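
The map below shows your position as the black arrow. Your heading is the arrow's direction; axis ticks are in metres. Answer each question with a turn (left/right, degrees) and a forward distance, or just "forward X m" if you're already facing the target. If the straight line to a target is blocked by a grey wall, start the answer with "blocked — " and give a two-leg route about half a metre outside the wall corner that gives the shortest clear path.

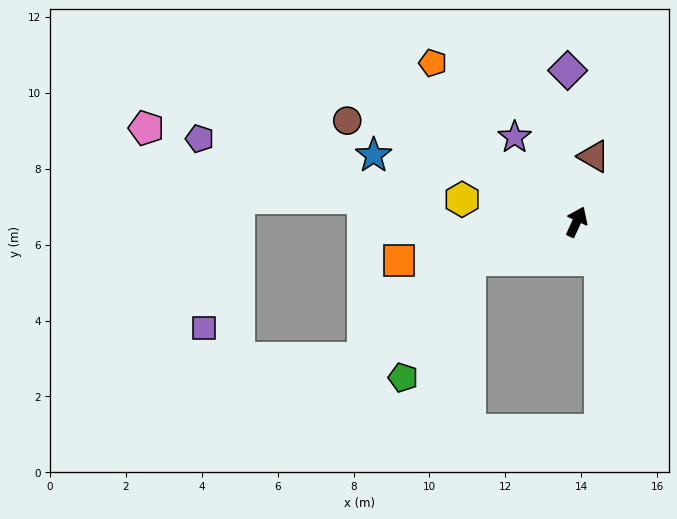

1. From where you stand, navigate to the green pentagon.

blocked — turn left 134°, forward 3.0 m, then turn left 41°, forward 3.6 m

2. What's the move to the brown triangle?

turn left 10°, forward 1.8 m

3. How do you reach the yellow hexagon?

turn left 104°, forward 3.1 m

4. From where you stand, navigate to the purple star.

turn left 61°, forward 2.8 m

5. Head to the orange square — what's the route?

turn left 127°, forward 4.8 m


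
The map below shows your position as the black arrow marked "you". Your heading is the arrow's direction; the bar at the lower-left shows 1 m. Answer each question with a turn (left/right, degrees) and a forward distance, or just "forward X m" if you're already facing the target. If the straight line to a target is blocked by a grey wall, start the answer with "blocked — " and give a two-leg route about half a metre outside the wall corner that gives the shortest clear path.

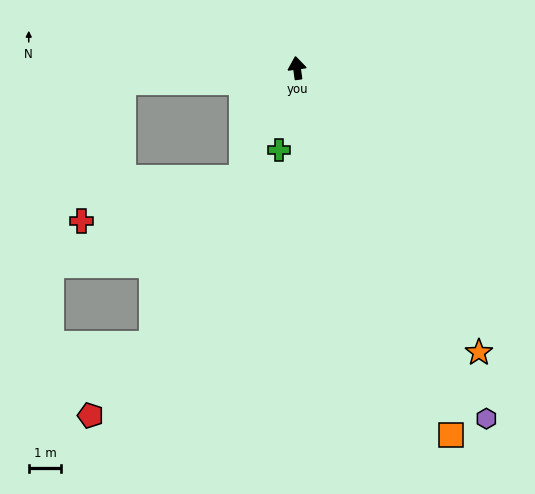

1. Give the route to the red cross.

blocked — turn left 146°, forward 3.8 m, then turn right 49°, forward 5.1 m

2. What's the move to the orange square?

turn right 165°, forward 12.3 m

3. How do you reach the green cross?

turn left 160°, forward 2.6 m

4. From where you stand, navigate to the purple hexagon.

turn right 159°, forward 12.3 m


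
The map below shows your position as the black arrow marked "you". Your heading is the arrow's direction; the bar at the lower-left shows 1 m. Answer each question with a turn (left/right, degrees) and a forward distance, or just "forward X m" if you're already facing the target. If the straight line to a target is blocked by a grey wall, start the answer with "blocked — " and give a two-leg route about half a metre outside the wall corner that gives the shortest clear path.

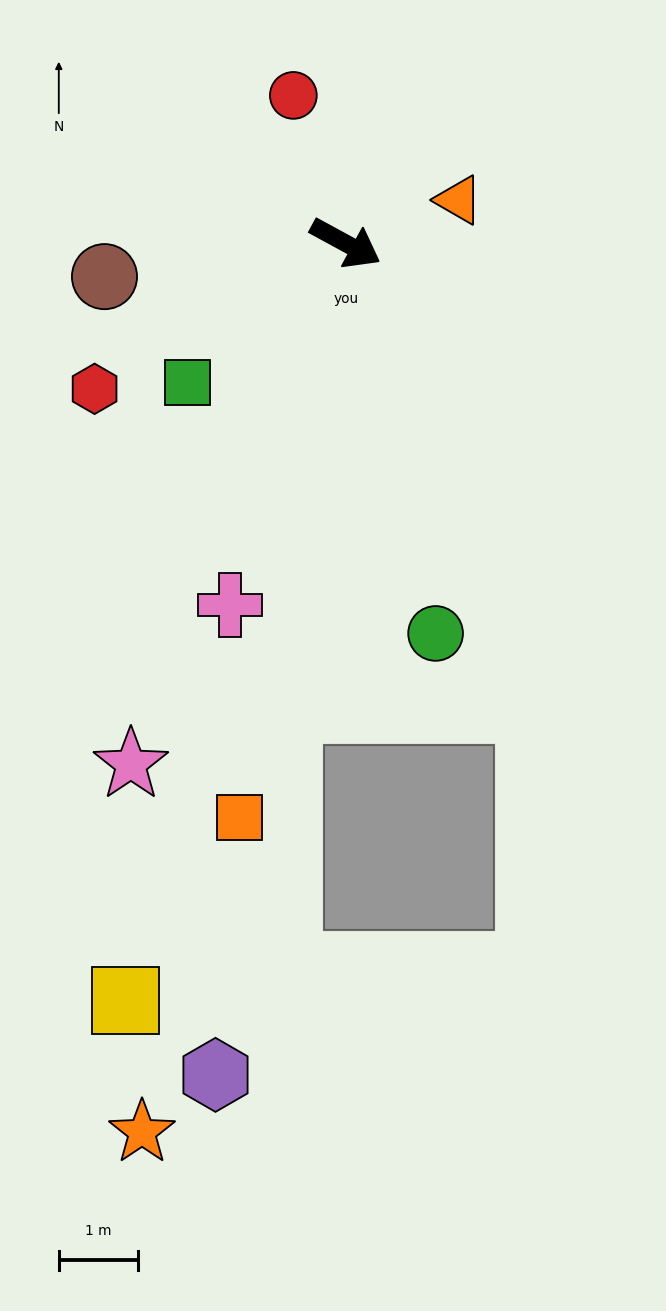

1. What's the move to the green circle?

turn right 48°, forward 5.0 m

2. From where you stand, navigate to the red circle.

turn left 138°, forward 2.0 m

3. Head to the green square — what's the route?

turn right 110°, forward 2.6 m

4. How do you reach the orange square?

turn right 72°, forward 7.3 m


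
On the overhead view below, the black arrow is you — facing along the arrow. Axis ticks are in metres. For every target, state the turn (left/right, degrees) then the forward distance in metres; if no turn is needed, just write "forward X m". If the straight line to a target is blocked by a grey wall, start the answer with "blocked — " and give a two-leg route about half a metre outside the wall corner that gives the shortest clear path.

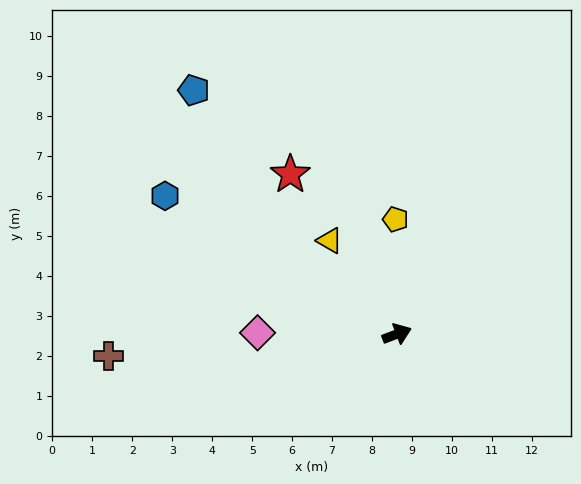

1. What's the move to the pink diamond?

turn left 159°, forward 3.5 m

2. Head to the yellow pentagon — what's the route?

turn left 70°, forward 2.9 m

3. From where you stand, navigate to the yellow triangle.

turn left 105°, forward 2.9 m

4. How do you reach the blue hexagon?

turn left 128°, forward 6.7 m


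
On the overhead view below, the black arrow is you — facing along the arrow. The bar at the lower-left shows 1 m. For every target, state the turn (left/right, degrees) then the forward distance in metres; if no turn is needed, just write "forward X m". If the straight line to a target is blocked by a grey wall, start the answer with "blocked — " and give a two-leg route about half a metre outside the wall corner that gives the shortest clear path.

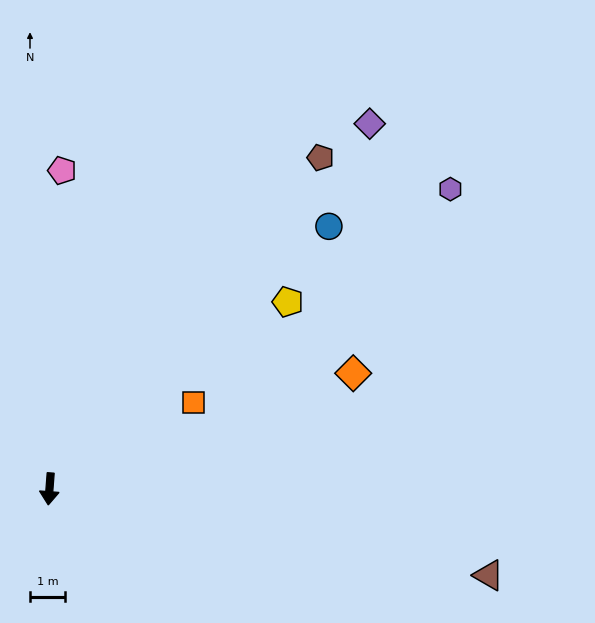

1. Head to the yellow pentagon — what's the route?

turn left 132°, forward 8.7 m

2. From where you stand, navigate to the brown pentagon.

turn left 145°, forward 12.2 m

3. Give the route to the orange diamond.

turn left 115°, forward 9.3 m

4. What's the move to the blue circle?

turn left 138°, forward 11.0 m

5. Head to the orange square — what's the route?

turn left 125°, forward 4.8 m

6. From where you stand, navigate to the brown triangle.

turn left 83°, forward 12.8 m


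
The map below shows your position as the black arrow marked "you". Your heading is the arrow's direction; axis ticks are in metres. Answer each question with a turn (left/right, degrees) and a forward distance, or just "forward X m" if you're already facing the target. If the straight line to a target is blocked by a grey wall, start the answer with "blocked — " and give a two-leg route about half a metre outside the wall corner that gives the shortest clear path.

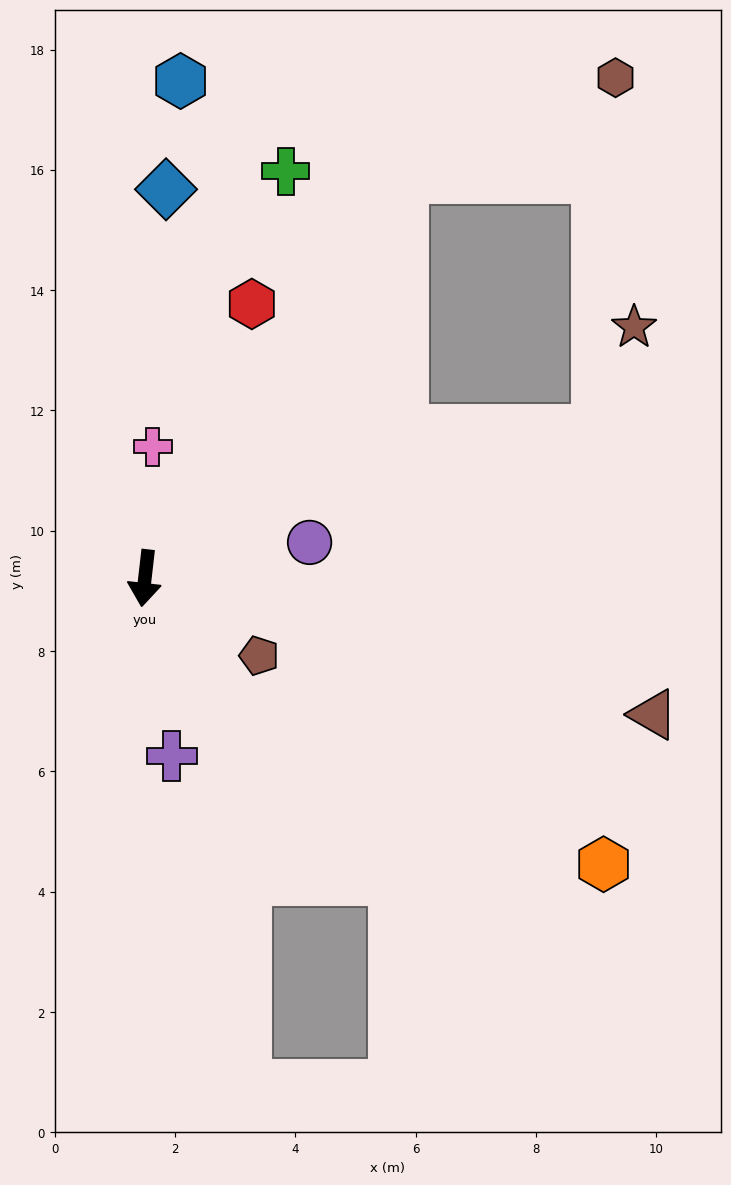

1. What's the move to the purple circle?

turn left 109°, forward 2.8 m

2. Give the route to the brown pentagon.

turn left 62°, forward 2.3 m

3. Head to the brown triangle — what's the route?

turn left 82°, forward 8.7 m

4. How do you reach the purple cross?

turn left 15°, forward 3.0 m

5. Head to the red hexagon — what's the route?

turn left 165°, forward 4.9 m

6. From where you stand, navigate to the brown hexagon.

blocked — turn left 154°, forward 7.9 m, then turn right 32°, forward 3.9 m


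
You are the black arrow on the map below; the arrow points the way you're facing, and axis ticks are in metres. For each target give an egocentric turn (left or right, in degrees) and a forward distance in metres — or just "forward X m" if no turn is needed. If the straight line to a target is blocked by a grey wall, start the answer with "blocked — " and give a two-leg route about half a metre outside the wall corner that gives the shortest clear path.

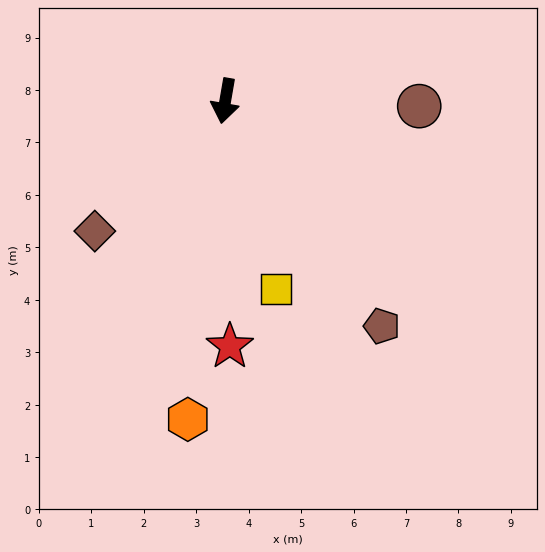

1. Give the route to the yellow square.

turn left 25°, forward 3.7 m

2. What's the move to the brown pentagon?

turn left 45°, forward 5.2 m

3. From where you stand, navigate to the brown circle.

turn left 98°, forward 3.7 m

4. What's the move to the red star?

turn left 11°, forward 4.7 m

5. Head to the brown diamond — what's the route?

turn right 35°, forward 3.5 m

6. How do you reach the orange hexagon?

turn left 3°, forward 6.1 m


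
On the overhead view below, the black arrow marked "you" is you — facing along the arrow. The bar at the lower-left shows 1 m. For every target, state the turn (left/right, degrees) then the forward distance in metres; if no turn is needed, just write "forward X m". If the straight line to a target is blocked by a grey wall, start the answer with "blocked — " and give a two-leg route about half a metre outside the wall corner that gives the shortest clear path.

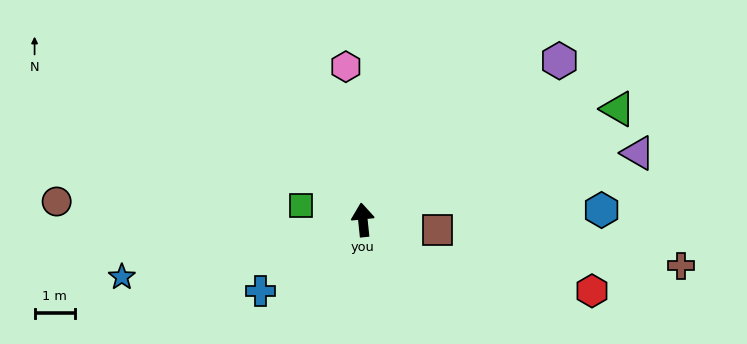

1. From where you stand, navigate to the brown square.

turn right 104°, forward 1.9 m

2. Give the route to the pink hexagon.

forward 3.8 m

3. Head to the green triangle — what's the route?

turn right 72°, forward 6.9 m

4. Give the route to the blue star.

turn left 97°, forward 6.1 m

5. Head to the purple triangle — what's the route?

turn right 82°, forward 7.0 m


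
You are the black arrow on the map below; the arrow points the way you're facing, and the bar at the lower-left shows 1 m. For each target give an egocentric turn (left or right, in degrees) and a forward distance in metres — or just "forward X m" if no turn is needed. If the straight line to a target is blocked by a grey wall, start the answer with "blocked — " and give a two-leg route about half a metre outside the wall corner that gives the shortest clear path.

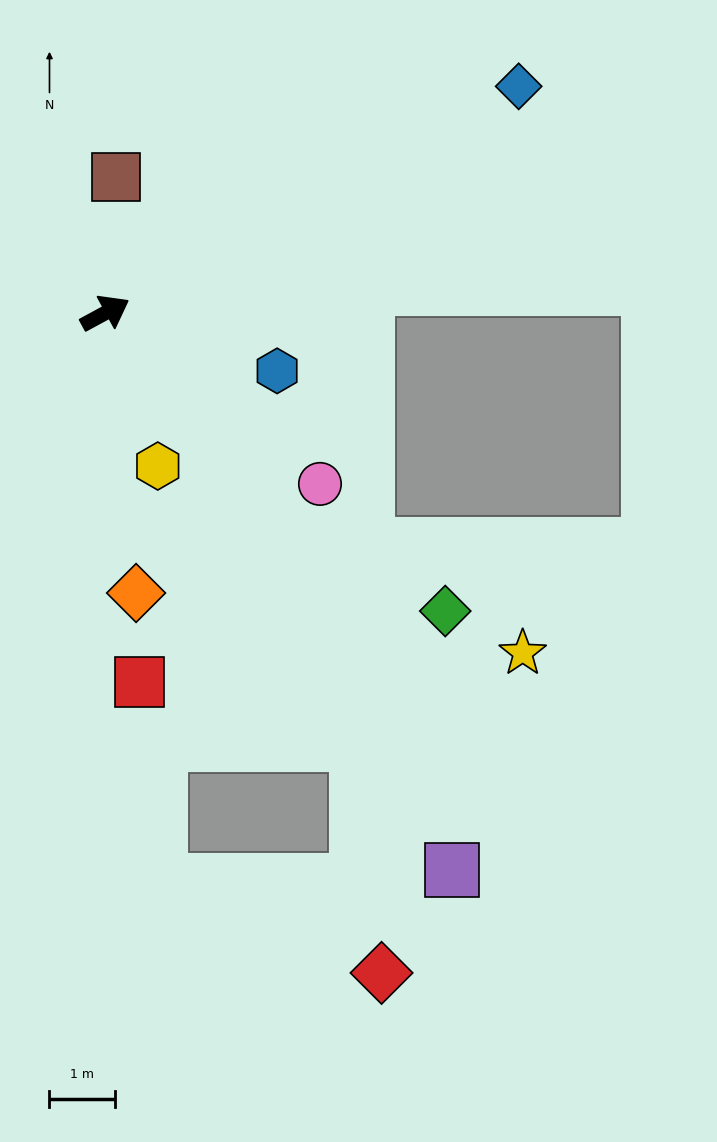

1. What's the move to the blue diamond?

forward 7.2 m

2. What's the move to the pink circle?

turn right 67°, forward 4.2 m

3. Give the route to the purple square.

turn right 87°, forward 10.0 m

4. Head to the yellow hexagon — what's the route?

turn right 100°, forward 2.5 m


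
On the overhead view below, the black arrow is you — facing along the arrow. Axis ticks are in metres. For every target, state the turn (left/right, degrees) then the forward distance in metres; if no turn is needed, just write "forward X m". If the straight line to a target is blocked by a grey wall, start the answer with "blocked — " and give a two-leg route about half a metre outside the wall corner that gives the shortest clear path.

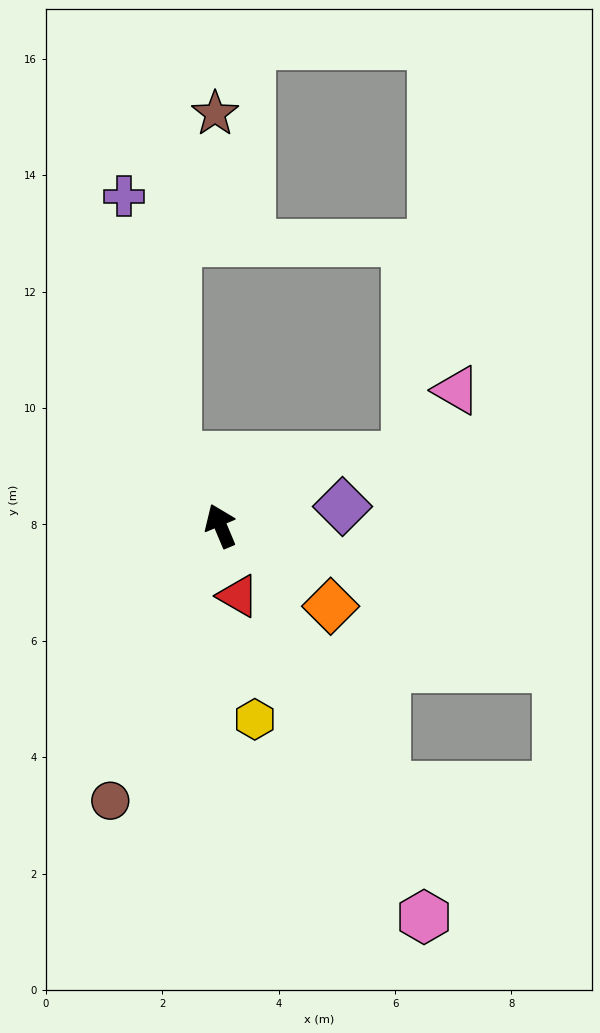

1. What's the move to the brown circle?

turn left 135°, forward 5.1 m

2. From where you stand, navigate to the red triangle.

turn left 171°, forward 1.2 m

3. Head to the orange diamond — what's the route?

turn right 149°, forward 2.3 m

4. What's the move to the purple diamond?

turn right 104°, forward 2.1 m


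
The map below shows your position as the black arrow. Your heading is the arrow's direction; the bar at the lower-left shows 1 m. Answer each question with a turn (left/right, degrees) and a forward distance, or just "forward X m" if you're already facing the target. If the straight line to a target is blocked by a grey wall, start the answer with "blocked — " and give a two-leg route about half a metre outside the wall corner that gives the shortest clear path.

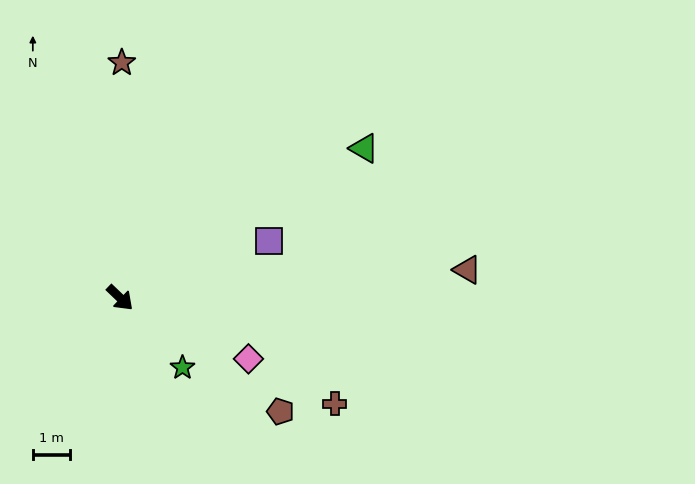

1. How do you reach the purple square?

turn left 65°, forward 4.3 m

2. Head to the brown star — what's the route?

turn left 133°, forward 6.3 m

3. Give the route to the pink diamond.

turn left 18°, forward 3.8 m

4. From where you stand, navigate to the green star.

turn right 4°, forward 2.5 m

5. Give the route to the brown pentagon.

turn left 8°, forward 5.2 m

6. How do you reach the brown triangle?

turn left 48°, forward 9.3 m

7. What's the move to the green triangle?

turn left 75°, forward 7.6 m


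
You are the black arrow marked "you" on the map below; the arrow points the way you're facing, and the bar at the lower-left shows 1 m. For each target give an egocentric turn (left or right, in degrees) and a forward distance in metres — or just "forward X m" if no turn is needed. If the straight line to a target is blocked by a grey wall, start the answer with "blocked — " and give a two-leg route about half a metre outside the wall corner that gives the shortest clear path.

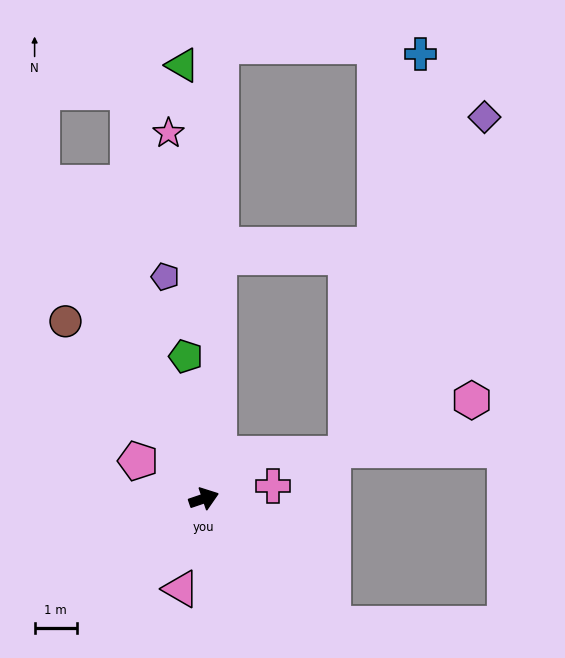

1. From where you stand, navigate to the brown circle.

turn left 109°, forward 5.3 m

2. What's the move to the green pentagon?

turn left 78°, forward 3.4 m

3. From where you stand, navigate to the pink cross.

turn right 9°, forward 1.7 m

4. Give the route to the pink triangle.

turn right 123°, forward 2.2 m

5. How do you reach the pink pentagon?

turn left 131°, forward 1.8 m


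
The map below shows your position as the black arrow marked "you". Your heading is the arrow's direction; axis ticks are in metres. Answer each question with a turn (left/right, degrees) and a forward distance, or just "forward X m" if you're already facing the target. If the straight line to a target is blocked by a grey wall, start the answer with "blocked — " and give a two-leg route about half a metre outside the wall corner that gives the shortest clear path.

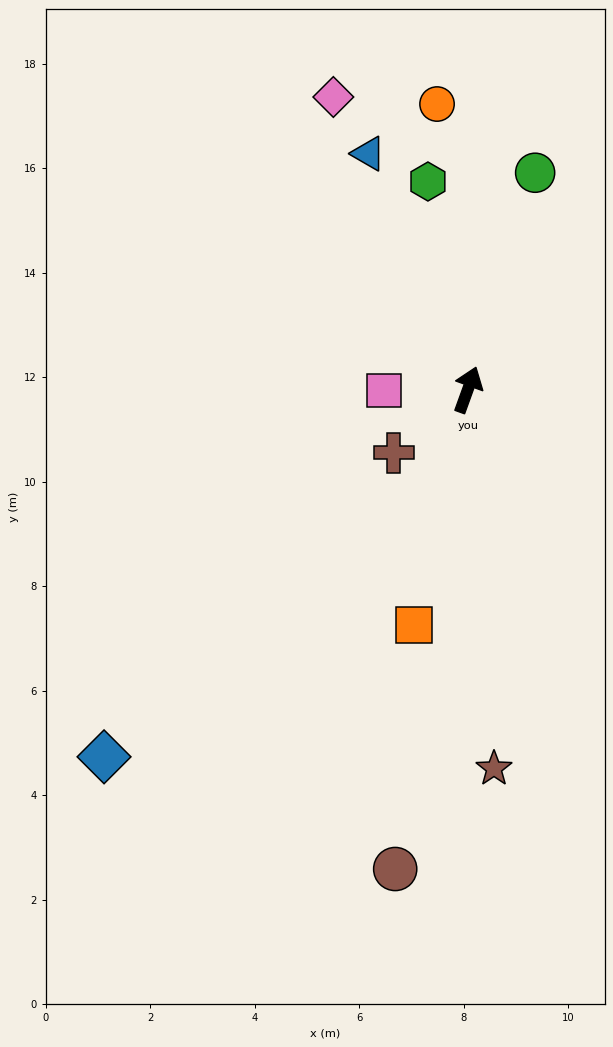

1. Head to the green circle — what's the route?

turn left 3°, forward 4.3 m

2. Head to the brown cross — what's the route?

turn left 150°, forward 1.9 m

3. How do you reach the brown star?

turn right 156°, forward 7.3 m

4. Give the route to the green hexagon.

turn left 31°, forward 4.1 m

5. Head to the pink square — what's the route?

turn left 111°, forward 1.6 m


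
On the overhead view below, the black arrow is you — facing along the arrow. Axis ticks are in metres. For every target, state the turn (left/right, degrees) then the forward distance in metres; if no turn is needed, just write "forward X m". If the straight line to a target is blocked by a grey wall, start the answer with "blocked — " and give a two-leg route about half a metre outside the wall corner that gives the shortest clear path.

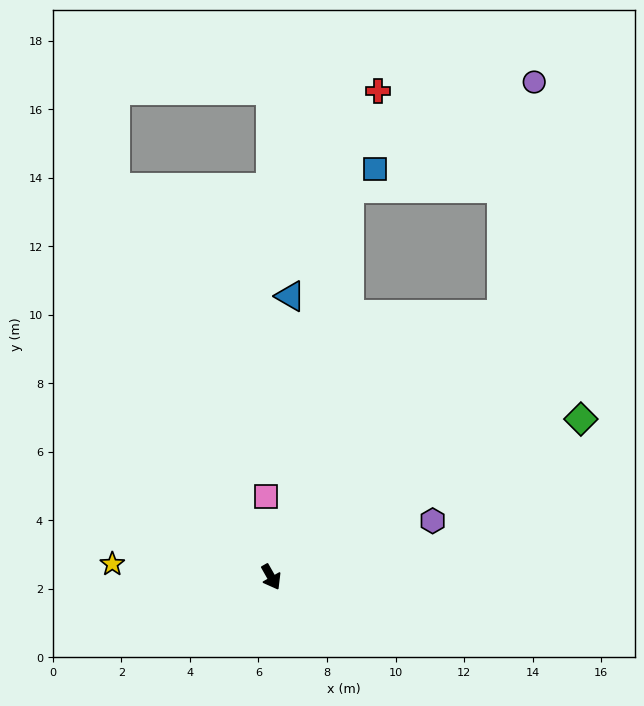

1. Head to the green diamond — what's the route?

turn left 87°, forward 10.1 m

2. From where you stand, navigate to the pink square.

turn left 154°, forward 2.4 m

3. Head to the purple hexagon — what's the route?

turn left 80°, forward 5.0 m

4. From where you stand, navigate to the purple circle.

blocked — turn left 109°, forward 10.2 m, then turn left 33°, forward 6.8 m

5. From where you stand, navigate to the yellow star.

turn right 124°, forward 4.7 m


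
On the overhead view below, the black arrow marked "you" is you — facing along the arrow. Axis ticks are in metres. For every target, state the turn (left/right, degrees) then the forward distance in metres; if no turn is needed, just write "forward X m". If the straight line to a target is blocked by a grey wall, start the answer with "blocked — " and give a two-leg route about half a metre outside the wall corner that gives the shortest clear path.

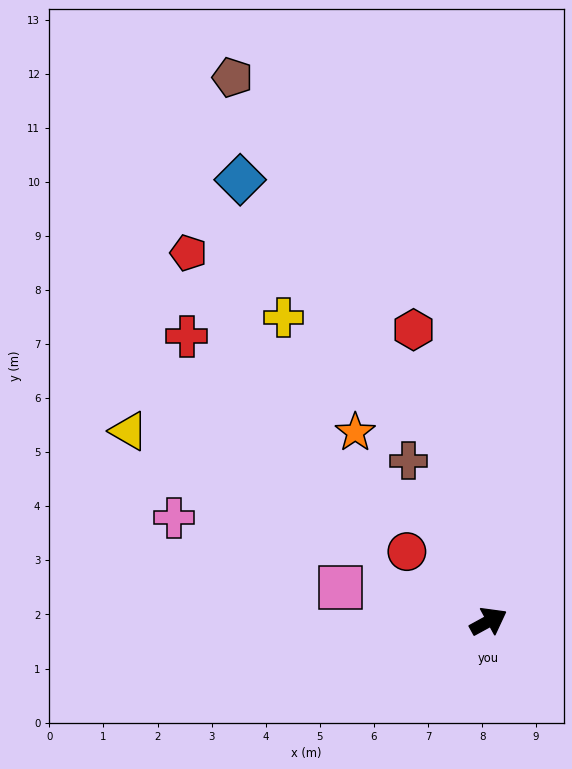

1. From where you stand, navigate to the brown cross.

turn left 88°, forward 3.3 m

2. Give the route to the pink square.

turn left 139°, forward 2.8 m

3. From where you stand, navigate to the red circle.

turn left 111°, forward 2.0 m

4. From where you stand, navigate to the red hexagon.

turn left 76°, forward 5.6 m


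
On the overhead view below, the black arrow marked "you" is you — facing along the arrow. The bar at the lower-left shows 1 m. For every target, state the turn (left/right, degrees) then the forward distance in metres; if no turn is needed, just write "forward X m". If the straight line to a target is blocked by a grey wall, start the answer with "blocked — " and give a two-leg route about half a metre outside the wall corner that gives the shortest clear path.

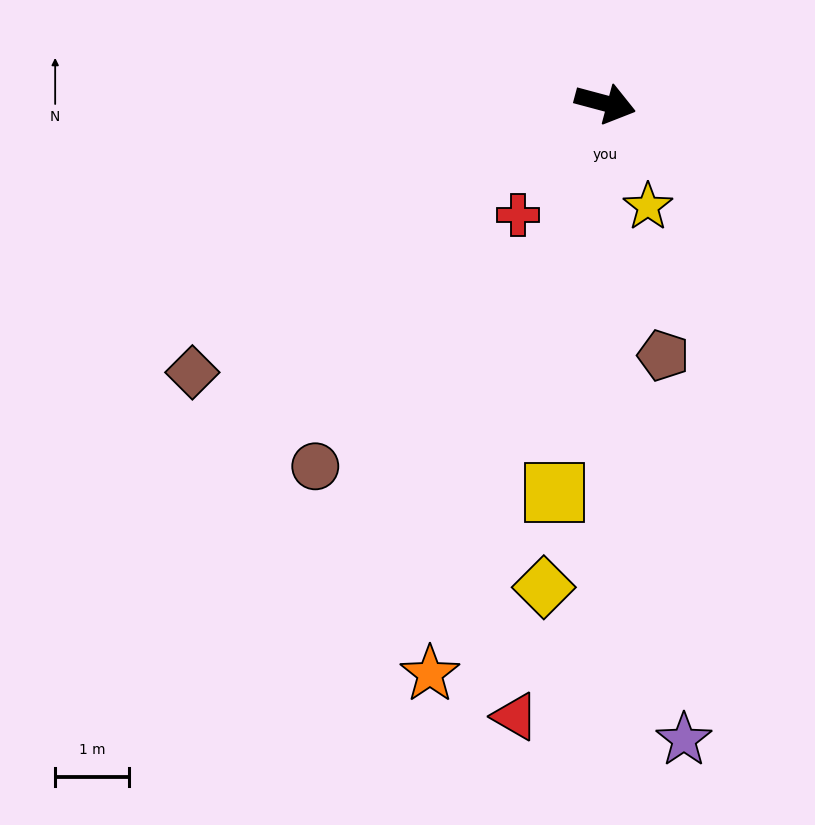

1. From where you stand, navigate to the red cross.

turn right 113°, forward 1.9 m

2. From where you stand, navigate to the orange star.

turn right 92°, forward 8.1 m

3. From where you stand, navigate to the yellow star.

turn right 53°, forward 1.5 m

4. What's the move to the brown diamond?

turn right 132°, forward 6.7 m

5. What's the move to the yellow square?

turn right 82°, forward 5.3 m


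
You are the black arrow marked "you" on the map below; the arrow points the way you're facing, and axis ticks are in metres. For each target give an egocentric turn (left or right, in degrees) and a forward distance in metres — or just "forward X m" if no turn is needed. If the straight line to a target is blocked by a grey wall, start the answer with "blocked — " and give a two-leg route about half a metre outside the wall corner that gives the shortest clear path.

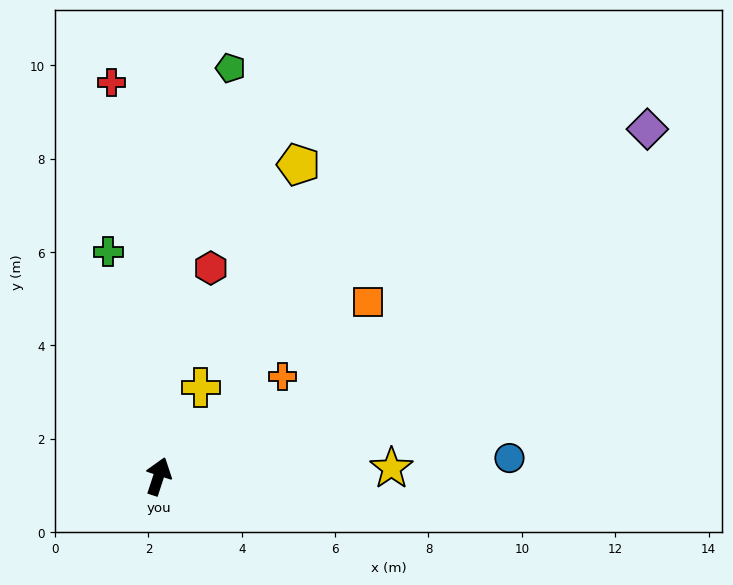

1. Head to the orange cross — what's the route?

turn right 33°, forward 3.4 m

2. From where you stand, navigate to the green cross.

turn left 31°, forward 4.9 m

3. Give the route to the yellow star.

turn right 70°, forward 5.0 m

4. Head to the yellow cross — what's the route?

turn right 7°, forward 2.1 m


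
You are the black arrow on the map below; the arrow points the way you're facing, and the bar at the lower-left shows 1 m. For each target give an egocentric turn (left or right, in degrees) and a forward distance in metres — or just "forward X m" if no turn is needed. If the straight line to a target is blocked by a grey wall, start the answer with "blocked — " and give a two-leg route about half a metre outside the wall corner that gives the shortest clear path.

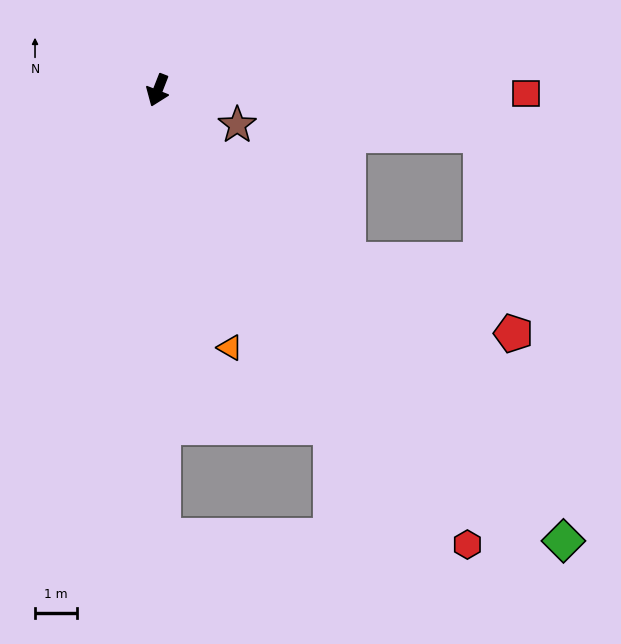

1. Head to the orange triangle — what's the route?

turn left 37°, forward 6.3 m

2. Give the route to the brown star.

turn left 88°, forward 2.1 m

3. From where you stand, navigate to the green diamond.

turn left 63°, forward 14.4 m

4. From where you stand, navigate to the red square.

turn left 111°, forward 8.7 m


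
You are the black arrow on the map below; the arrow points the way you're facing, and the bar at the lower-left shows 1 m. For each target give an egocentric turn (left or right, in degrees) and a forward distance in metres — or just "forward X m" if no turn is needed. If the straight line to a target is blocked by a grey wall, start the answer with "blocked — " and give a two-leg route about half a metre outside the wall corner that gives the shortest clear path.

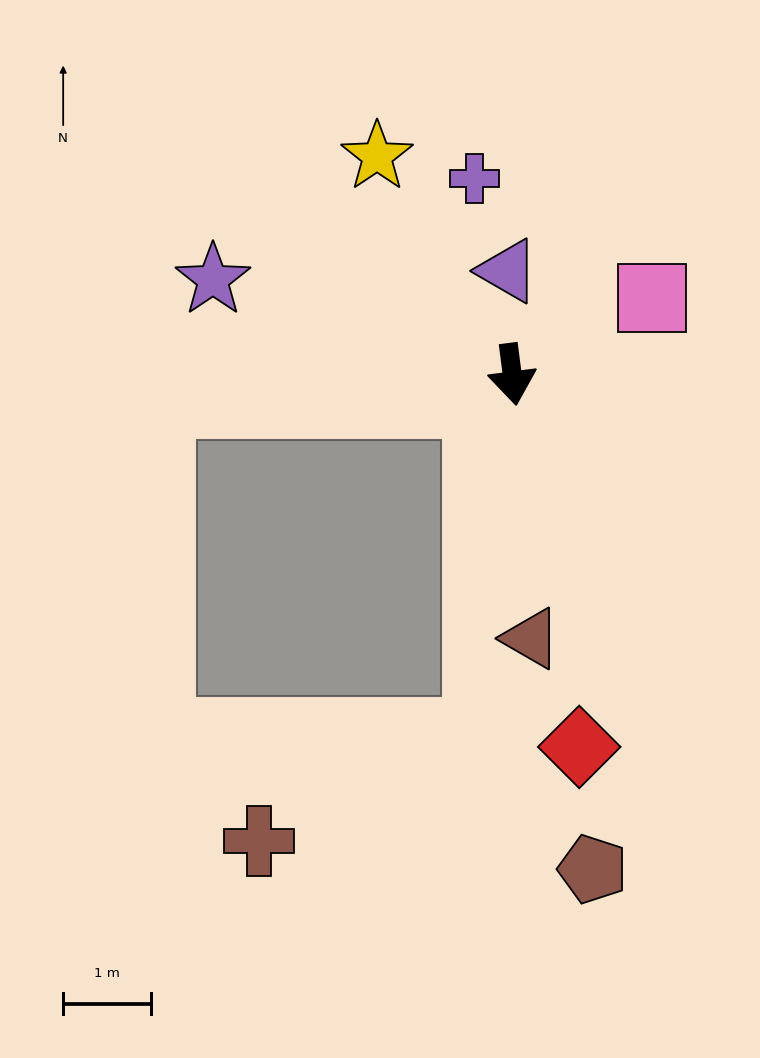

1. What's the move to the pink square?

turn left 111°, forward 1.8 m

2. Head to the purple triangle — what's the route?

turn left 175°, forward 1.2 m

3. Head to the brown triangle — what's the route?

turn right 3°, forward 3.0 m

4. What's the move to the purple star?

turn right 115°, forward 3.6 m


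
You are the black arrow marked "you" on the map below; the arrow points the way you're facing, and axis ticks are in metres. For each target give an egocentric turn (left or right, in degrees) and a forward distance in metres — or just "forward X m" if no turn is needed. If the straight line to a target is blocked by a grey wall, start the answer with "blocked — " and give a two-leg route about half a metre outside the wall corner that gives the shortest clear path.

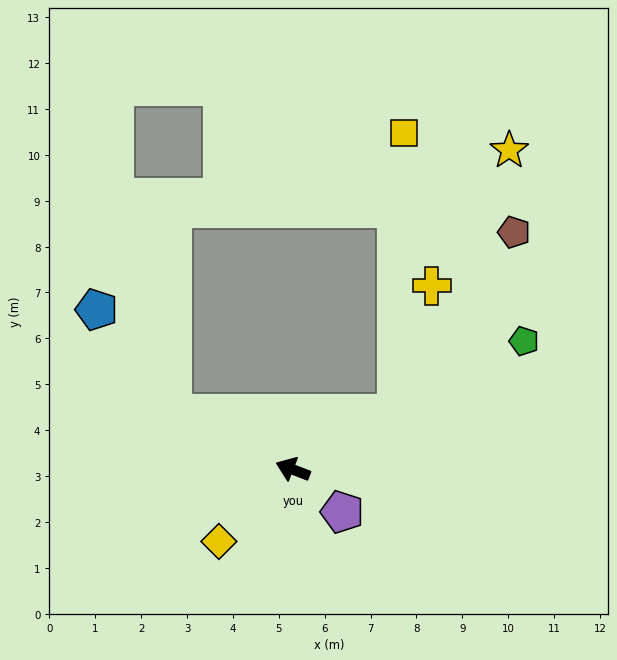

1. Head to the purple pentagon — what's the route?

turn left 161°, forward 1.4 m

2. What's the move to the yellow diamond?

turn left 65°, forward 2.2 m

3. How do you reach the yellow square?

blocked — turn right 131°, forward 2.6 m, then turn left 61°, forward 6.1 m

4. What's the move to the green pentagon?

turn right 130°, forward 5.8 m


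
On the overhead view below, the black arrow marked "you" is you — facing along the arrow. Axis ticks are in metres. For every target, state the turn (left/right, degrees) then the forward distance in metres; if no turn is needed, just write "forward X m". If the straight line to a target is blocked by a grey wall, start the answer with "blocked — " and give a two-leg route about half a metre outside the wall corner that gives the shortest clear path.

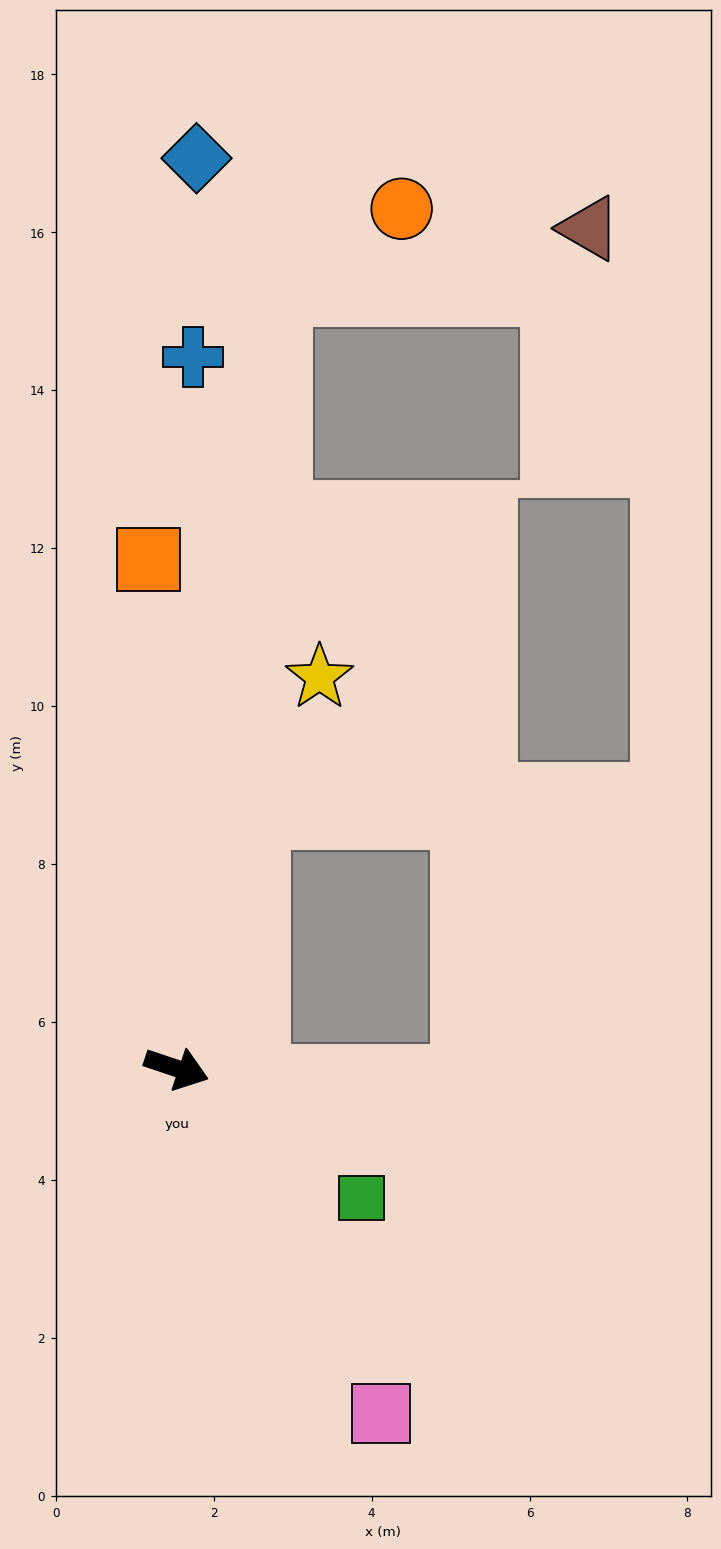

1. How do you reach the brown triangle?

blocked — turn left 101°, forward 9.9 m, then turn right 71°, forward 4.0 m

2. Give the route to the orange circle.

blocked — turn left 101°, forward 9.9 m, then turn right 48°, forward 1.9 m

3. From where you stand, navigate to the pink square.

turn right 41°, forward 5.1 m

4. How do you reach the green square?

turn right 16°, forward 2.9 m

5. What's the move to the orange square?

turn left 112°, forward 6.4 m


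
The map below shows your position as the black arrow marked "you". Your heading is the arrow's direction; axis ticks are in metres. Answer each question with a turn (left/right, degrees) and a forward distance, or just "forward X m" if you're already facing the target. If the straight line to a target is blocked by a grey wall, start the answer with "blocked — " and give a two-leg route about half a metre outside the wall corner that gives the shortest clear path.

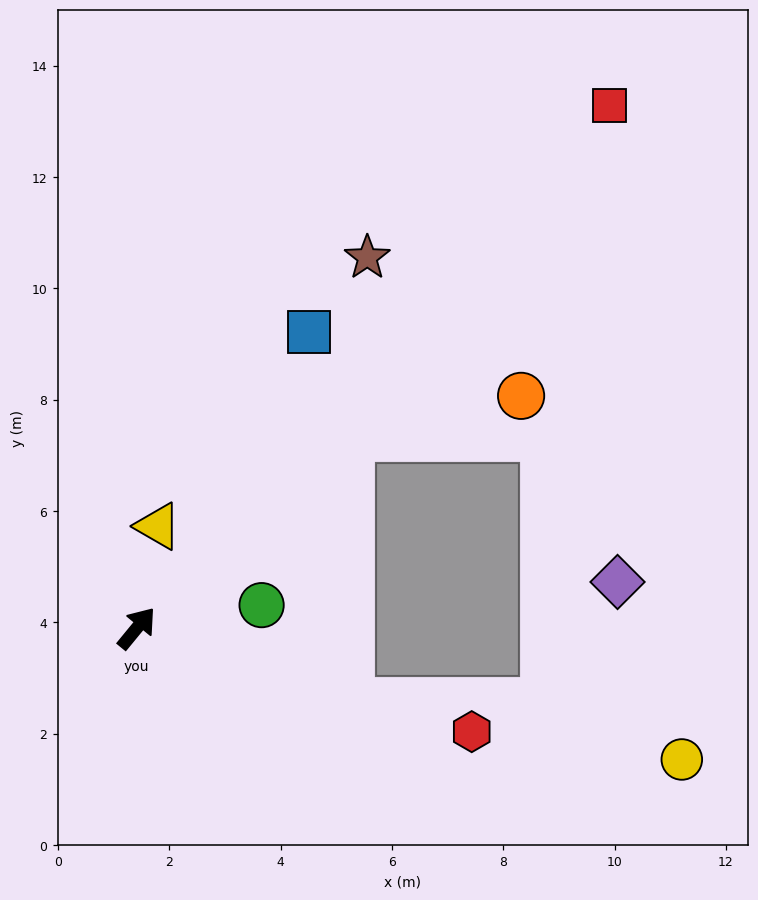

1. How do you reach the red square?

turn right 3°, forward 12.7 m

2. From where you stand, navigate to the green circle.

turn right 40°, forward 2.3 m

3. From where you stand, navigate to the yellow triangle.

turn left 28°, forward 1.9 m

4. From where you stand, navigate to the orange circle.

blocked — turn right 9°, forward 5.1 m, then turn right 28°, forward 3.2 m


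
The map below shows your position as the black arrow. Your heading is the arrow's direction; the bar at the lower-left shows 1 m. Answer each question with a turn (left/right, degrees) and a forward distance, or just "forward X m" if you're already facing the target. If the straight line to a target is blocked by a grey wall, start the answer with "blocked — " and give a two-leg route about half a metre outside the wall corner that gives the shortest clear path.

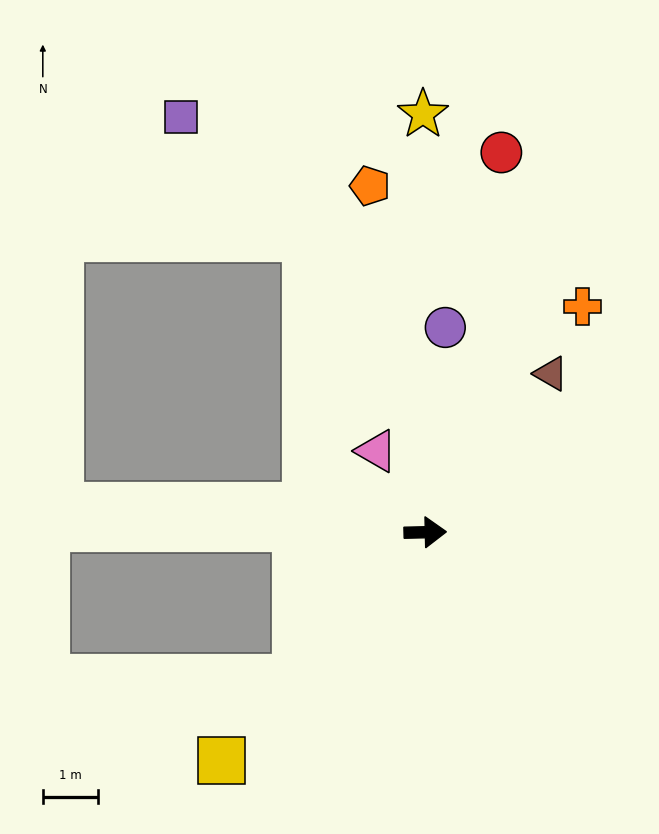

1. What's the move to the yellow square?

turn right 133°, forward 5.5 m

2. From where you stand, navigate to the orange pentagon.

turn left 98°, forward 6.3 m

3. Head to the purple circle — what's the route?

turn left 83°, forward 3.7 m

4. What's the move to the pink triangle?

turn left 120°, forward 1.7 m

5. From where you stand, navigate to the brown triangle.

turn left 50°, forward 3.6 m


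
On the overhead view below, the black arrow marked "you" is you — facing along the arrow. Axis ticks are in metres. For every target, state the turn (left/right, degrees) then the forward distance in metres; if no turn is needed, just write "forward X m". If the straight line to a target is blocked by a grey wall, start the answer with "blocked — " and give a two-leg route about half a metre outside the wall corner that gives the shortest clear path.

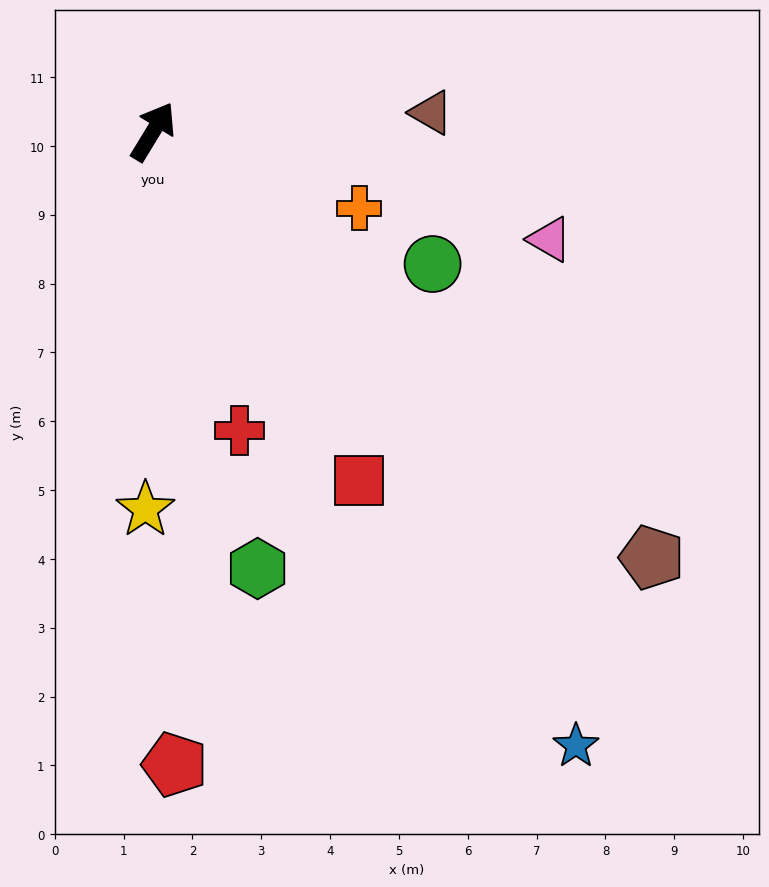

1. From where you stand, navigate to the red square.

turn right 118°, forward 5.9 m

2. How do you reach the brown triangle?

turn right 55°, forward 4.1 m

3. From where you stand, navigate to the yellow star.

turn right 150°, forward 5.5 m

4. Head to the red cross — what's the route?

turn right 132°, forward 4.5 m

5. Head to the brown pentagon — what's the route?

turn right 99°, forward 9.5 m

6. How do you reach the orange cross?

turn right 79°, forward 3.2 m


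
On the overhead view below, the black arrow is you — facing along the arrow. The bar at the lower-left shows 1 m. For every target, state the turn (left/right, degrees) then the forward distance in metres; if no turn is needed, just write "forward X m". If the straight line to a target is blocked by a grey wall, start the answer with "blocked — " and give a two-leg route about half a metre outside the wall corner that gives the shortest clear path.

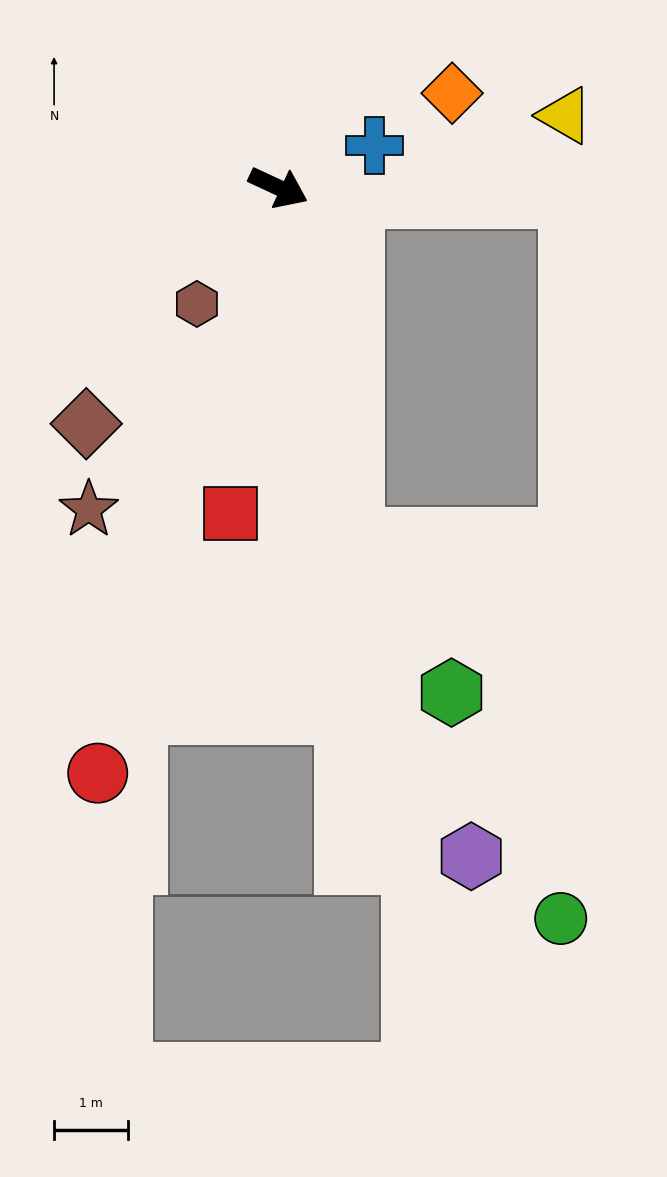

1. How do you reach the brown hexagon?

turn right 100°, forward 1.9 m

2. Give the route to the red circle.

turn right 82°, forward 8.3 m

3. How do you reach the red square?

turn right 74°, forward 4.5 m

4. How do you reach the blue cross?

turn left 49°, forward 1.4 m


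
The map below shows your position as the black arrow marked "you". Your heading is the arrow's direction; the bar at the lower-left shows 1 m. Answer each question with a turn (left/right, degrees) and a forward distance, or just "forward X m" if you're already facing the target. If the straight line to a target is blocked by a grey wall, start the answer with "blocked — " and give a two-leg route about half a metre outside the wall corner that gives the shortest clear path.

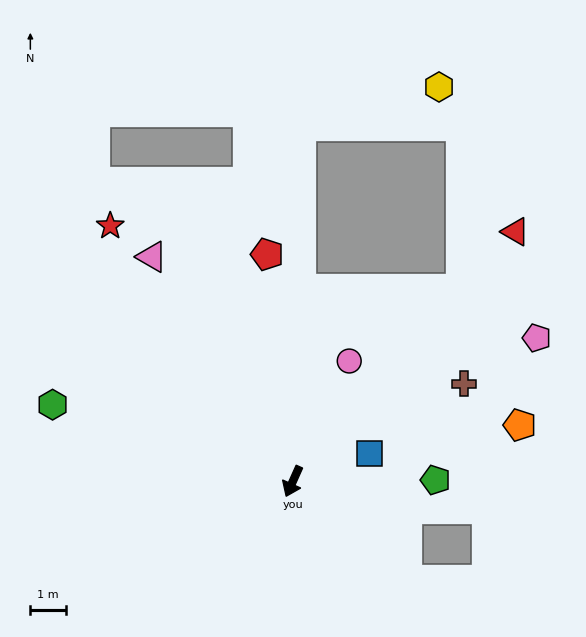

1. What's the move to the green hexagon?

turn right 84°, forward 7.1 m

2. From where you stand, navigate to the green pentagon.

turn left 115°, forward 4.0 m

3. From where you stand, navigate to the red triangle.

turn left 162°, forward 9.4 m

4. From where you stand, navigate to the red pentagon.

turn right 150°, forward 6.4 m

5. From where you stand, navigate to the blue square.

turn left 134°, forward 2.3 m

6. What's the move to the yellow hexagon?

blocked — turn right 157°, forward 10.0 m, then turn right 73°, forward 4.0 m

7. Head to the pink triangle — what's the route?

turn right 124°, forward 7.5 m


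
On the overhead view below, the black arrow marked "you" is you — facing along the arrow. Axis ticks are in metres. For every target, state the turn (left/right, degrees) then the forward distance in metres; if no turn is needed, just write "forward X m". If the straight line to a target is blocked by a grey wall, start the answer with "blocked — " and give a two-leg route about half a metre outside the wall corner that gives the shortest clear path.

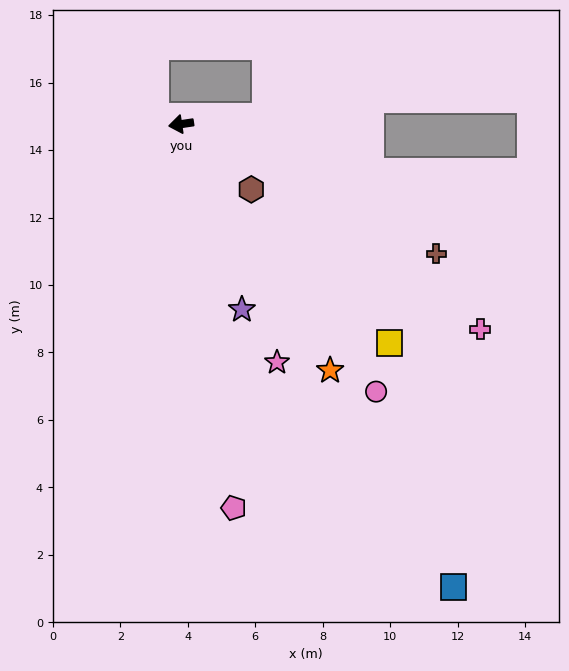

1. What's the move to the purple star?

turn left 100°, forward 5.8 m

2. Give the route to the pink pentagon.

turn left 89°, forward 11.5 m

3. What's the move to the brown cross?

turn left 145°, forward 8.5 m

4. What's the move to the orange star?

turn left 113°, forward 8.5 m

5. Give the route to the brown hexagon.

turn left 129°, forward 2.8 m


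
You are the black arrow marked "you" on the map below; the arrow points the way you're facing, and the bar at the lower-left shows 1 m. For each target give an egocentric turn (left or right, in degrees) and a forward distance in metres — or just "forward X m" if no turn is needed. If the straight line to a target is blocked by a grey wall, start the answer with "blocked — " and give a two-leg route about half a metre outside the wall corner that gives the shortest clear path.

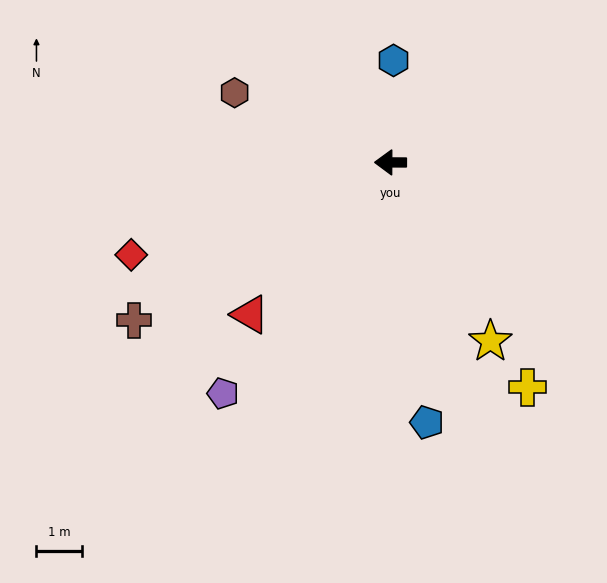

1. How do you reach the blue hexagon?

turn right 91°, forward 2.3 m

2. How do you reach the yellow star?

turn left 119°, forward 4.5 m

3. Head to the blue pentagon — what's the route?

turn left 98°, forward 5.8 m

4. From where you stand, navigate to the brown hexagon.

turn right 24°, forward 3.8 m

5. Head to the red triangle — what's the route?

turn left 48°, forward 4.6 m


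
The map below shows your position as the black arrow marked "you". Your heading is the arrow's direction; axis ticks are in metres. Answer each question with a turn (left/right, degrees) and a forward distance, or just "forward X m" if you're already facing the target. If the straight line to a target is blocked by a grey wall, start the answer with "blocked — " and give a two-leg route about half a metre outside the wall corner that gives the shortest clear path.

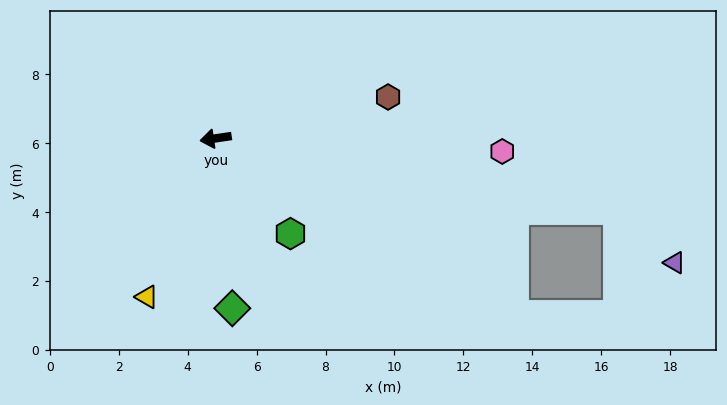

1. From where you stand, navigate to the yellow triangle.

turn left 58°, forward 5.0 m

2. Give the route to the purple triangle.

blocked — turn left 161°, forward 11.8 m, then turn right 32°, forward 2.2 m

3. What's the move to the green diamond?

turn left 87°, forward 5.0 m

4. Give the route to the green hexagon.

turn left 120°, forward 3.5 m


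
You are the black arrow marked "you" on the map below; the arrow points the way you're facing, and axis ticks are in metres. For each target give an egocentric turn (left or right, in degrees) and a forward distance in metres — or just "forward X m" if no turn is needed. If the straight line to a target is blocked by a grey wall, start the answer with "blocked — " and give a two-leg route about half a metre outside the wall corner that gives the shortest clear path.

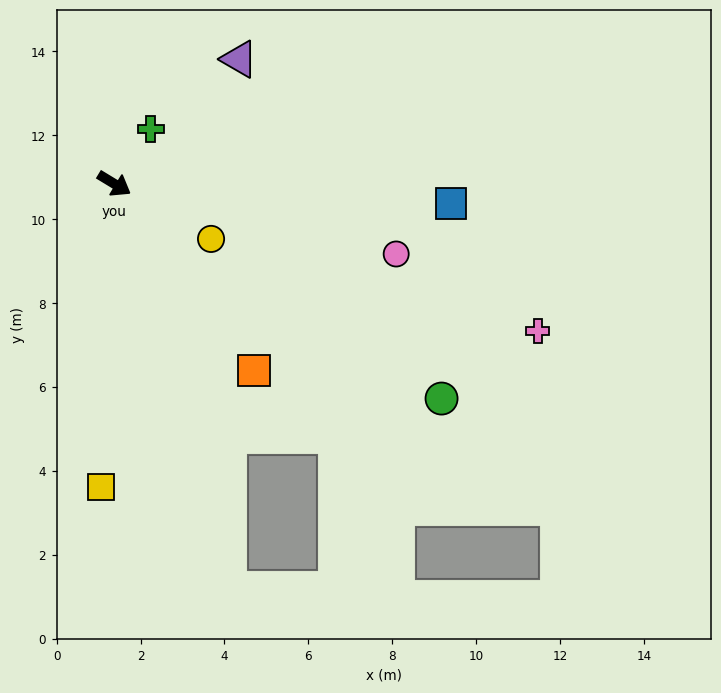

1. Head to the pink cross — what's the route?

turn left 12°, forward 10.7 m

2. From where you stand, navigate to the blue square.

turn left 28°, forward 8.0 m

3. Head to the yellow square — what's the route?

turn right 61°, forward 7.2 m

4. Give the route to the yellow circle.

forward 2.7 m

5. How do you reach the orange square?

turn right 22°, forward 5.6 m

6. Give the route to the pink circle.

turn left 17°, forward 6.9 m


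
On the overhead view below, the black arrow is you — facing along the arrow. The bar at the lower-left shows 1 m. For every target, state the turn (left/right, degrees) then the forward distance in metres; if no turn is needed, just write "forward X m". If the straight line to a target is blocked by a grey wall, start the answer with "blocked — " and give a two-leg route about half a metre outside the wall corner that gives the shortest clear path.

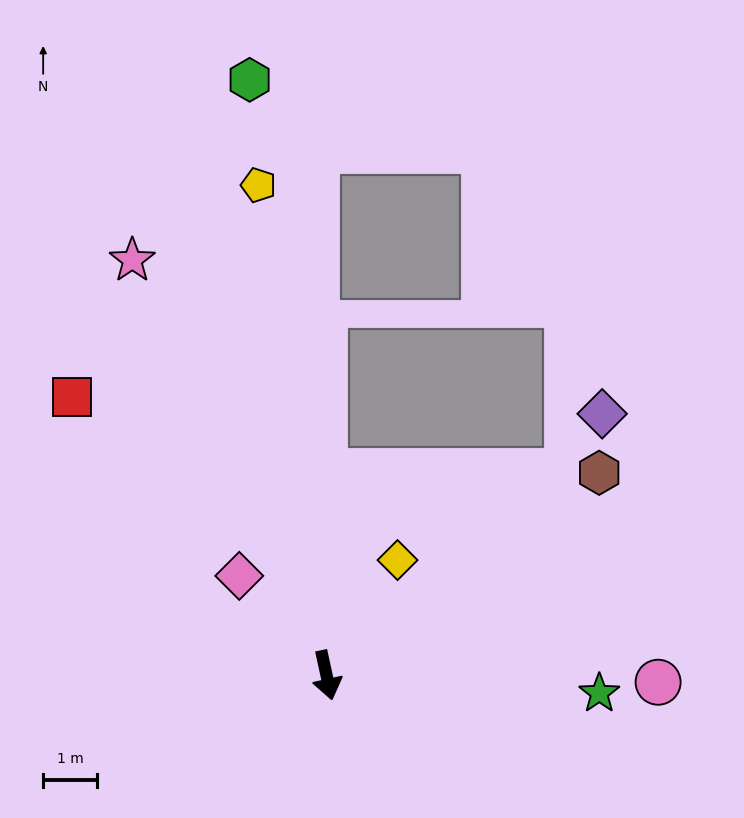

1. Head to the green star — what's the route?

turn left 74°, forward 5.1 m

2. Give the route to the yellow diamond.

turn left 136°, forward 2.5 m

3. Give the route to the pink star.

turn right 167°, forward 8.6 m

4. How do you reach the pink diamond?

turn right 151°, forward 2.5 m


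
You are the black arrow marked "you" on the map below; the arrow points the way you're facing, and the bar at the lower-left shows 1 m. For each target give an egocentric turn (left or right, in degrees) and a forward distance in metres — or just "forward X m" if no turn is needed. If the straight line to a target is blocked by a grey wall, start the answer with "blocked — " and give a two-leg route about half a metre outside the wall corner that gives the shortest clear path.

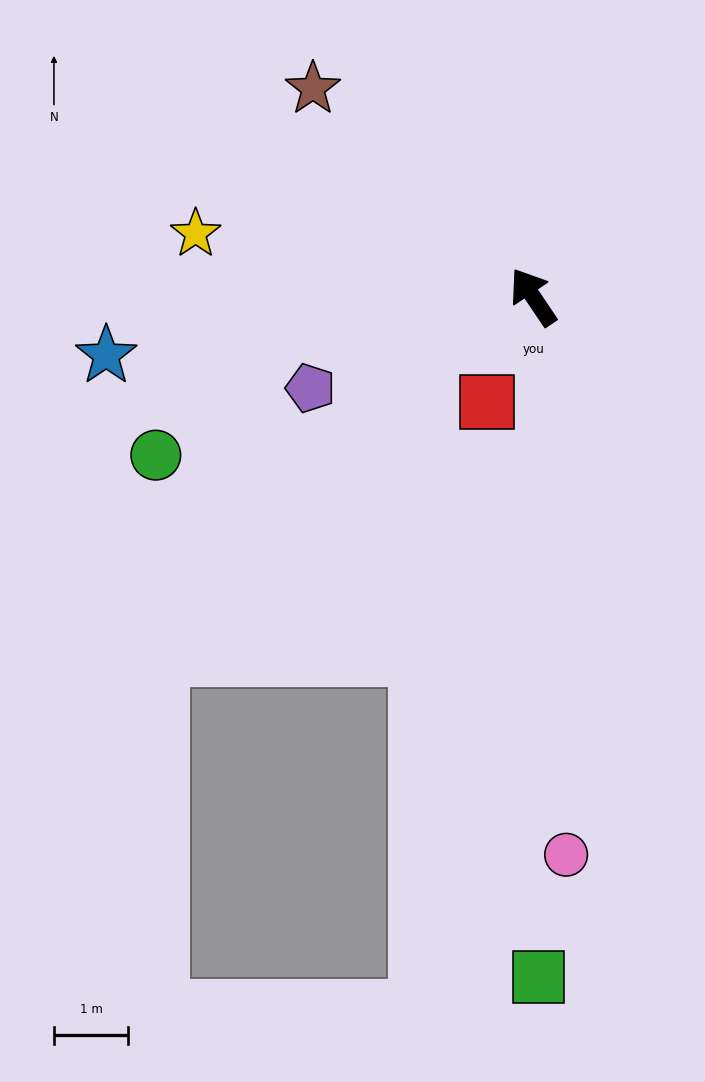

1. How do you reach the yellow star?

turn left 45°, forward 4.6 m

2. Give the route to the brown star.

turn left 13°, forward 4.1 m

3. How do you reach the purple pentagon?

turn left 78°, forward 3.2 m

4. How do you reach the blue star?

turn left 64°, forward 5.8 m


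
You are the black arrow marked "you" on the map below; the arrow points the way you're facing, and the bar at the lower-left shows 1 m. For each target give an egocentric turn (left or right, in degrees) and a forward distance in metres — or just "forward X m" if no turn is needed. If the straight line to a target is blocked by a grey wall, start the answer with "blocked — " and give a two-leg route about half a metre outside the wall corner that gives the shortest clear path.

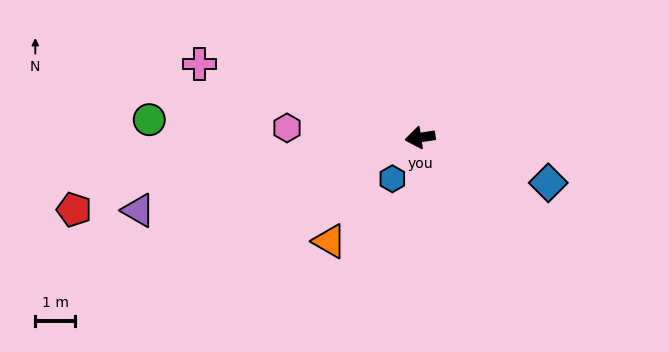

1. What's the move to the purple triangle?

turn left 6°, forward 7.2 m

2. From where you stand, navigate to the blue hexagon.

turn left 48°, forward 1.2 m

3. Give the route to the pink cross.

turn right 27°, forward 5.8 m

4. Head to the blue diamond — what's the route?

turn left 152°, forward 3.4 m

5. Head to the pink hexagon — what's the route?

turn right 13°, forward 3.3 m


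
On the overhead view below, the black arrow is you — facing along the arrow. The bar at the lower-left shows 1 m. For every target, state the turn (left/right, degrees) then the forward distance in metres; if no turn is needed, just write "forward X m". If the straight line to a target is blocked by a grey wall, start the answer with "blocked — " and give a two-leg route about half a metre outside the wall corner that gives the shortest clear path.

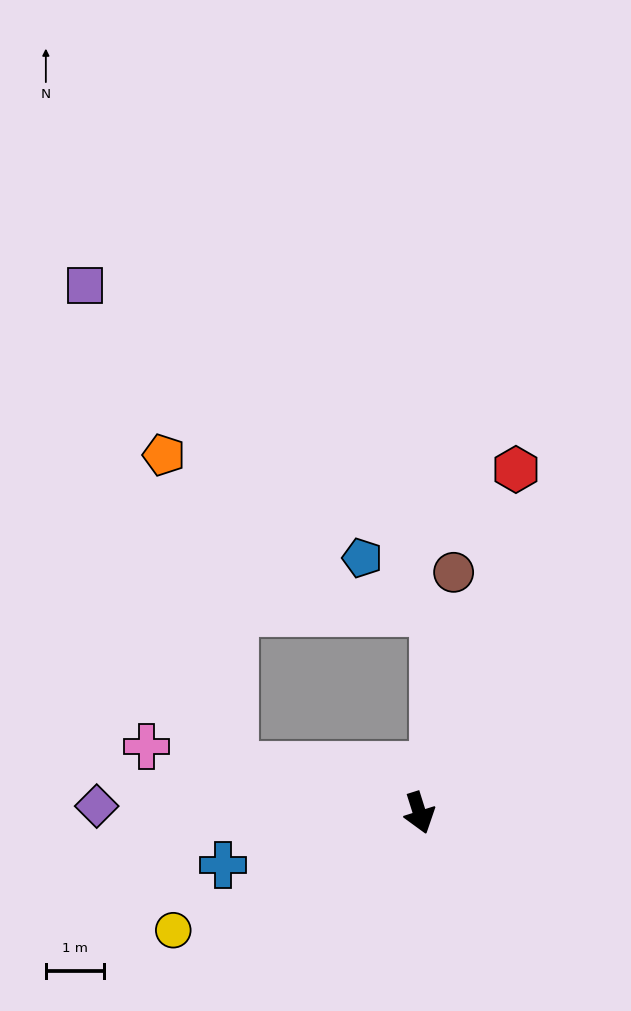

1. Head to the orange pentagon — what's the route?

blocked — turn right 122°, forward 3.3 m, then turn right 63°, forward 5.5 m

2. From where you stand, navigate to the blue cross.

turn right 93°, forward 3.5 m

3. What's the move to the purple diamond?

turn right 109°, forward 5.5 m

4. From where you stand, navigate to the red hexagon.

turn left 147°, forward 6.1 m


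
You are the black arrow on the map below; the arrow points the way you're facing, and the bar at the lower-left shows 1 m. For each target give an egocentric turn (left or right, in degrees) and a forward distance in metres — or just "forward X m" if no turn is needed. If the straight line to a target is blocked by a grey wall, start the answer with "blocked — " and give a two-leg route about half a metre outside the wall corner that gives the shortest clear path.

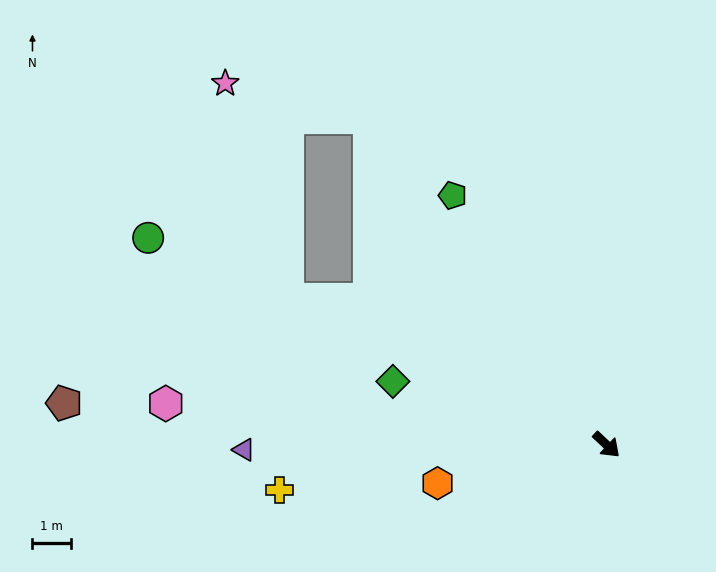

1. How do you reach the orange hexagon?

turn right 124°, forward 4.5 m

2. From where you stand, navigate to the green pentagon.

turn left 165°, forward 7.7 m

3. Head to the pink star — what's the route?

blocked — turn left 169°, forward 10.5 m, then turn left 41°, forward 3.9 m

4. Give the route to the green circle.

turn right 161°, forward 13.1 m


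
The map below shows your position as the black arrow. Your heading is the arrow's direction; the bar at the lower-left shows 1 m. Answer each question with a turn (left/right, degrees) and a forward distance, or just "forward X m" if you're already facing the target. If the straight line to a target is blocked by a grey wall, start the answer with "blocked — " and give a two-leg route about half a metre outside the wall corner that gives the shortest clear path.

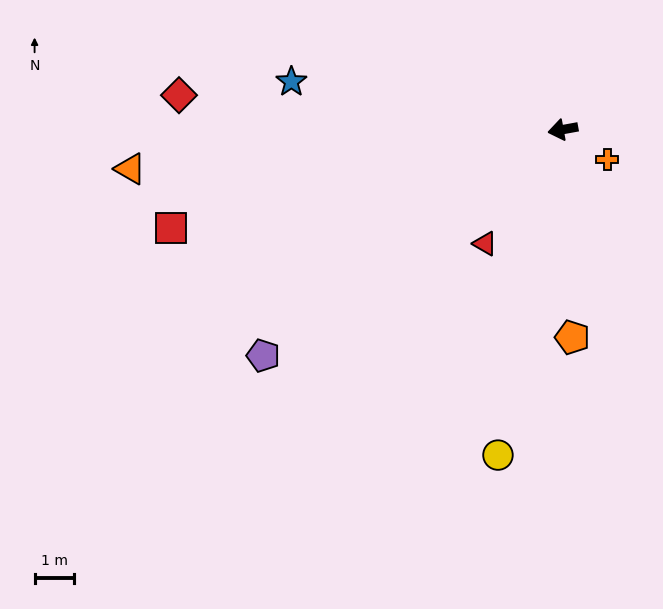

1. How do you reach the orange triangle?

turn right 5°, forward 11.1 m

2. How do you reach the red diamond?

turn right 15°, forward 9.9 m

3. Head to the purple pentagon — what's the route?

turn left 27°, forward 9.6 m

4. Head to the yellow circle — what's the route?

turn left 68°, forward 8.5 m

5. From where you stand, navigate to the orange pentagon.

turn left 82°, forward 5.3 m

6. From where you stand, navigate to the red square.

turn left 4°, forward 10.3 m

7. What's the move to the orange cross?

turn left 135°, forward 1.4 m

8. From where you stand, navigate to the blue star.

turn right 20°, forward 7.1 m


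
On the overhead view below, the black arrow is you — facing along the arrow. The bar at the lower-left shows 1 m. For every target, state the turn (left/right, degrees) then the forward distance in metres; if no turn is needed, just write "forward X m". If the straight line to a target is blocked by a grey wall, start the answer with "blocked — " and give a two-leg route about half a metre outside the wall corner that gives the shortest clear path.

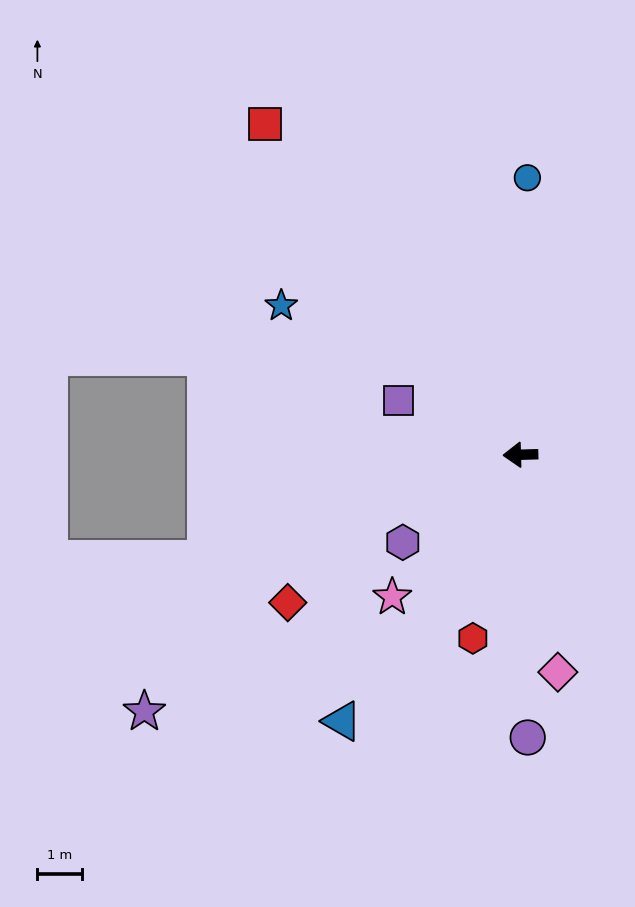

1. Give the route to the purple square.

turn right 26°, forward 3.0 m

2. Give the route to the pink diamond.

turn left 98°, forward 4.9 m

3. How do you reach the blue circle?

turn right 93°, forward 6.2 m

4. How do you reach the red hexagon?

turn left 74°, forward 4.2 m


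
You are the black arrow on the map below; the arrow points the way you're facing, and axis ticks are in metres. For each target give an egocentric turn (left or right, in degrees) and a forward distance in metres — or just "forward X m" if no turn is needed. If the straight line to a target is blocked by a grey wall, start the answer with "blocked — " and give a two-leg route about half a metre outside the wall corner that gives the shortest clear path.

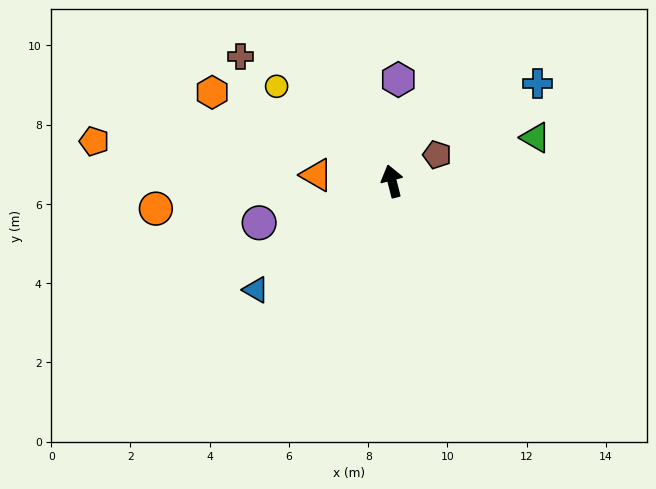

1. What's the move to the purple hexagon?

turn right 18°, forward 2.6 m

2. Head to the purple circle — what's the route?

turn left 93°, forward 3.5 m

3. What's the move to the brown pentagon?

turn right 74°, forward 1.3 m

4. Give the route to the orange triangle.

turn left 71°, forward 1.9 m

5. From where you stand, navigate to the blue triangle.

turn left 114°, forward 4.4 m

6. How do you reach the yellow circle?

turn left 36°, forward 3.8 m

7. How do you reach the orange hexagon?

turn left 49°, forward 5.1 m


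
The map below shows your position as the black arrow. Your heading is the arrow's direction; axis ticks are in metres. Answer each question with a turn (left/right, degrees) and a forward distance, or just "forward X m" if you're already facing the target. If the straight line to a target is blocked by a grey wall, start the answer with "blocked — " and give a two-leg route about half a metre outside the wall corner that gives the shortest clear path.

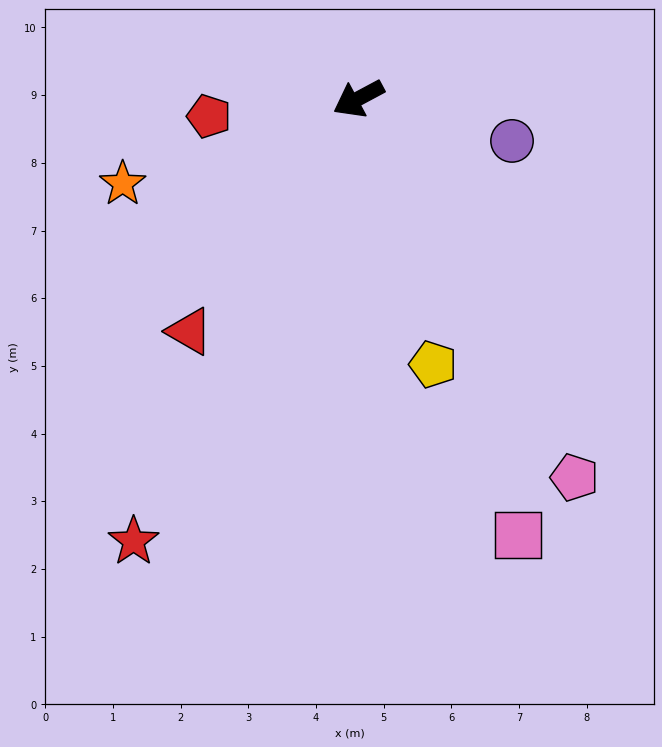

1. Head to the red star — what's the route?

turn left 35°, forward 7.3 m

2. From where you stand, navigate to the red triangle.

turn left 26°, forward 4.2 m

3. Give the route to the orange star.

turn right 8°, forward 3.7 m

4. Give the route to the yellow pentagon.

turn left 78°, forward 4.1 m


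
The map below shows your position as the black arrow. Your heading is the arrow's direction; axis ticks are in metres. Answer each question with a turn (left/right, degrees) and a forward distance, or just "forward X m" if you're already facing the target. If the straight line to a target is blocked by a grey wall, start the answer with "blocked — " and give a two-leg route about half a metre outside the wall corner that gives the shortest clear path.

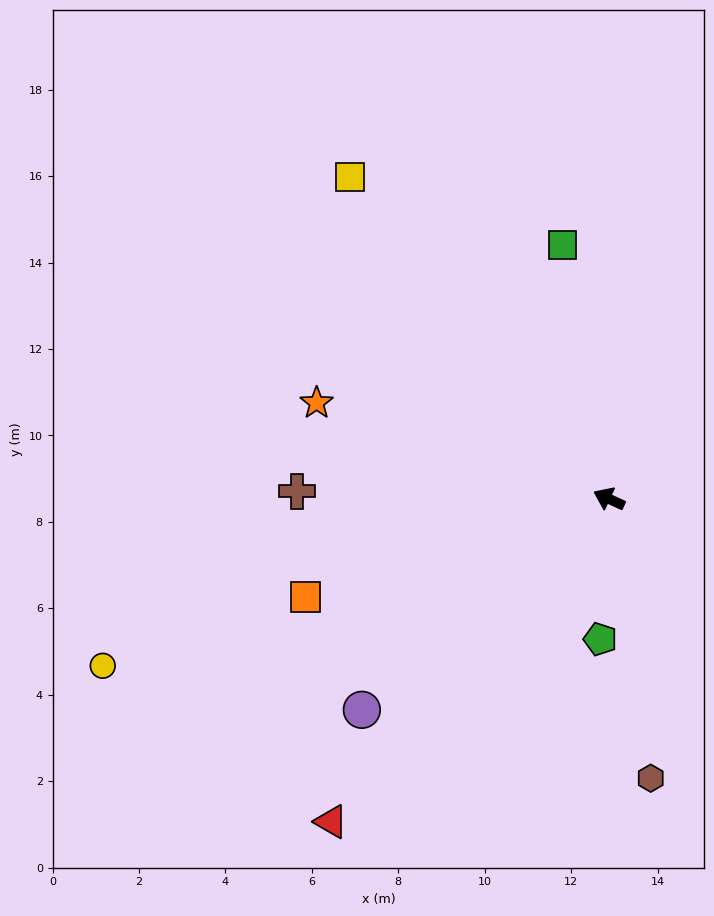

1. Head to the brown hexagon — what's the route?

turn left 123°, forward 6.5 m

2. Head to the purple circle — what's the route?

turn left 65°, forward 7.5 m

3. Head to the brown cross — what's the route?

turn left 23°, forward 7.2 m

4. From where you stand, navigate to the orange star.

turn left 7°, forward 7.1 m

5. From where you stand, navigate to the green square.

turn right 55°, forward 6.0 m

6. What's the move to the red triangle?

turn left 74°, forward 9.9 m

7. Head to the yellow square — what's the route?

turn right 26°, forward 9.6 m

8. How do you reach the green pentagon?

turn left 111°, forward 3.3 m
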